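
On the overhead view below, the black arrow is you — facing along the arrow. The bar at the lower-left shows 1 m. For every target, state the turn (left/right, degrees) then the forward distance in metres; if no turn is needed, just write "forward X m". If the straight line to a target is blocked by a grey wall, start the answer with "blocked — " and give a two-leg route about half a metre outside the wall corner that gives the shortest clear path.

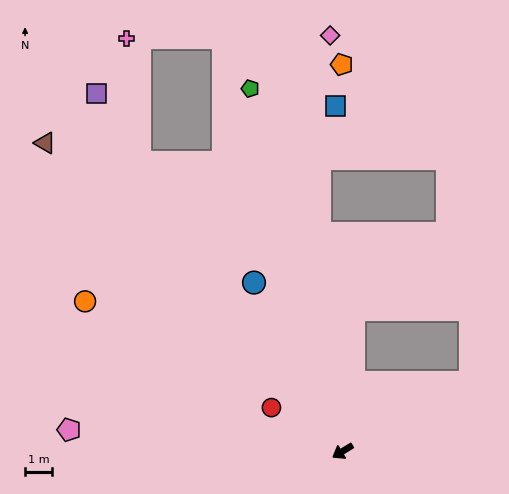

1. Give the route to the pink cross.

blocked — turn right 86°, forward 13.2 m, then turn right 29°, forward 4.6 m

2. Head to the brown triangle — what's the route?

turn right 77°, forward 16.0 m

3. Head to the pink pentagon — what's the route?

turn right 36°, forward 10.3 m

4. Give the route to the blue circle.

turn right 94°, forward 7.1 m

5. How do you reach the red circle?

turn right 63°, forward 3.1 m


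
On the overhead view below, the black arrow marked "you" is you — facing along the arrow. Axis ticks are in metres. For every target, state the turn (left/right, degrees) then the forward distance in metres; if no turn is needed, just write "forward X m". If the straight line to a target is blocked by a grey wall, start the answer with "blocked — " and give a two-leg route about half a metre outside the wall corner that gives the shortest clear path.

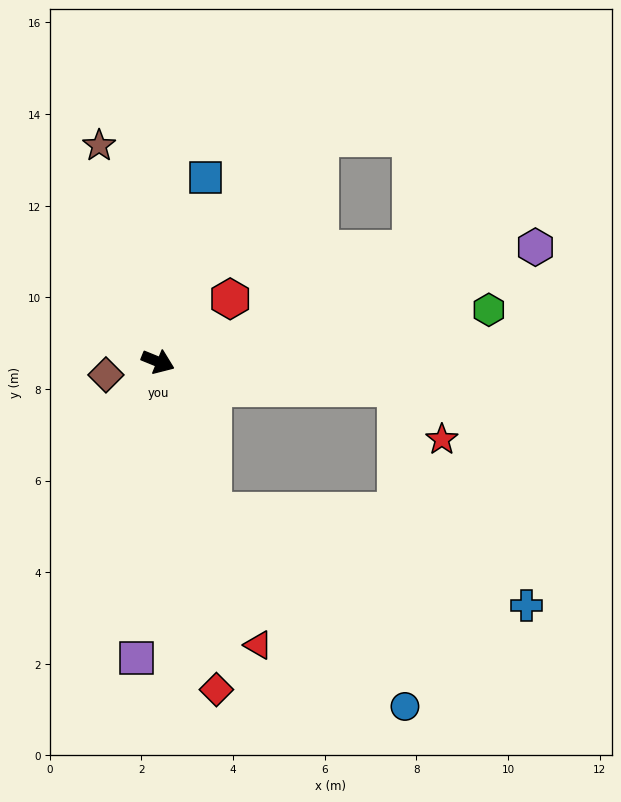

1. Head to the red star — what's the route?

blocked — turn left 16°, forward 5.2 m, then turn right 43°, forward 1.5 m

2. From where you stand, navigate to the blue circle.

blocked — turn right 48°, forward 3.5 m, then turn left 25°, forward 6.0 m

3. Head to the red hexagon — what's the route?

turn left 63°, forward 2.1 m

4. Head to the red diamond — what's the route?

turn right 58°, forward 7.3 m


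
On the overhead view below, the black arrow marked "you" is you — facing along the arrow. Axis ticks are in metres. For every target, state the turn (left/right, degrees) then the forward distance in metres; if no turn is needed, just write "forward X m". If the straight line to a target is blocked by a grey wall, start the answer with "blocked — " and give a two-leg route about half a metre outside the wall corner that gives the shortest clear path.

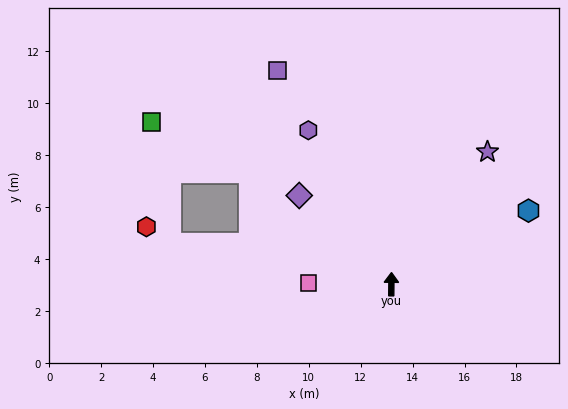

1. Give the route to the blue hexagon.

turn right 61°, forward 6.0 m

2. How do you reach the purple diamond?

turn left 47°, forward 4.9 m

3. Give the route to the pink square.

turn left 90°, forward 3.2 m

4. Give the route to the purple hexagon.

turn left 29°, forward 6.7 m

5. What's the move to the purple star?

turn right 35°, forward 6.3 m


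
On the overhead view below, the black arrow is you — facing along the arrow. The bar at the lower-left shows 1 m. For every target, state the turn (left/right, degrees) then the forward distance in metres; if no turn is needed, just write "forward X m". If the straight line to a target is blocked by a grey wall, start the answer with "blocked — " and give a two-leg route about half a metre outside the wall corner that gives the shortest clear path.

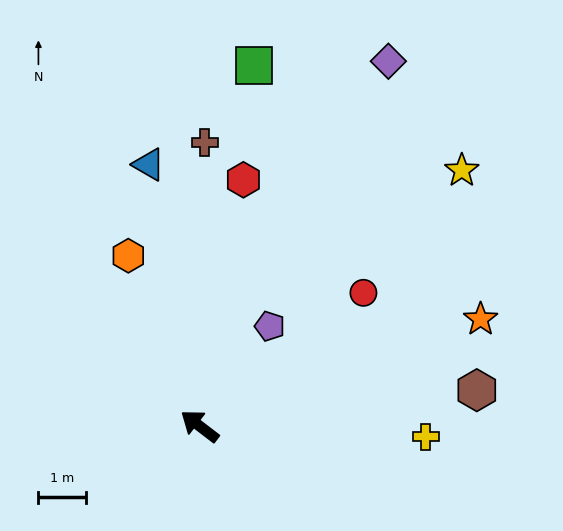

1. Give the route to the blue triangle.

turn right 42°, forward 5.6 m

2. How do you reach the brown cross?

turn right 54°, forward 6.0 m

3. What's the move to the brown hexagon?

turn right 135°, forward 5.9 m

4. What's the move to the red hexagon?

turn right 63°, forward 5.3 m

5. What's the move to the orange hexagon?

turn right 30°, forward 3.9 m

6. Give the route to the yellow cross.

turn right 145°, forward 4.8 m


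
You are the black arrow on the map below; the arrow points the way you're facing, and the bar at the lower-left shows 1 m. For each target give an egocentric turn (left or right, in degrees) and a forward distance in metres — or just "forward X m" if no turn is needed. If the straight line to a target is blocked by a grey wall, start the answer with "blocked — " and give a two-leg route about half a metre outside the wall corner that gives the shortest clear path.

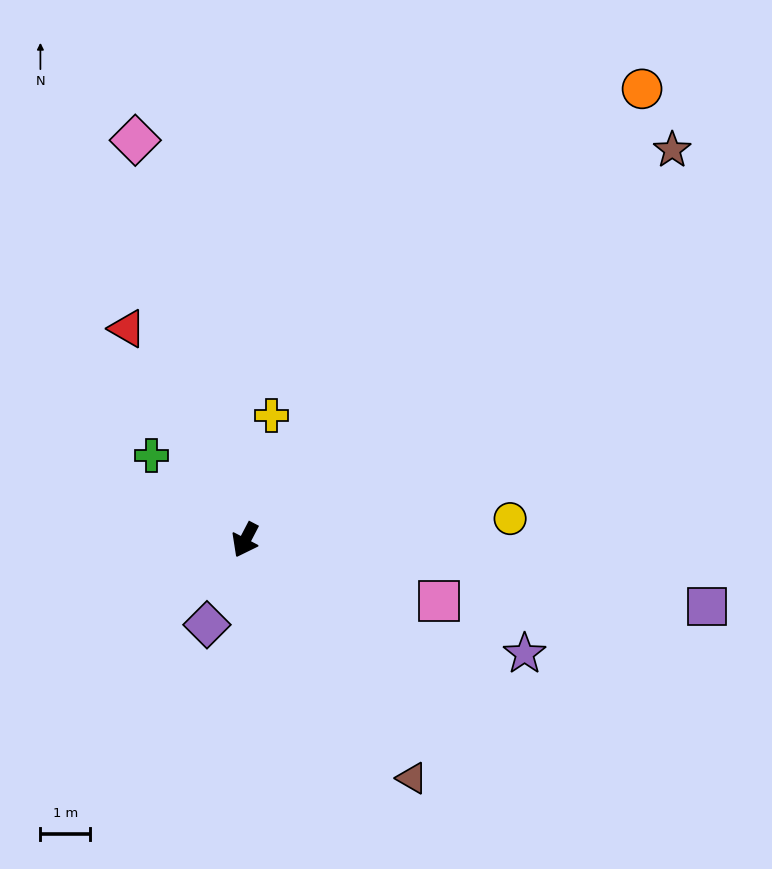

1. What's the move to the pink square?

turn left 100°, forward 4.1 m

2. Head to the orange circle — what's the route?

turn left 166°, forward 12.0 m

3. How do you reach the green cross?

turn right 105°, forward 2.5 m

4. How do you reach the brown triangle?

turn left 63°, forward 5.8 m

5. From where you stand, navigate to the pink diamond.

turn right 137°, forward 8.3 m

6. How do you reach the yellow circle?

turn left 122°, forward 5.3 m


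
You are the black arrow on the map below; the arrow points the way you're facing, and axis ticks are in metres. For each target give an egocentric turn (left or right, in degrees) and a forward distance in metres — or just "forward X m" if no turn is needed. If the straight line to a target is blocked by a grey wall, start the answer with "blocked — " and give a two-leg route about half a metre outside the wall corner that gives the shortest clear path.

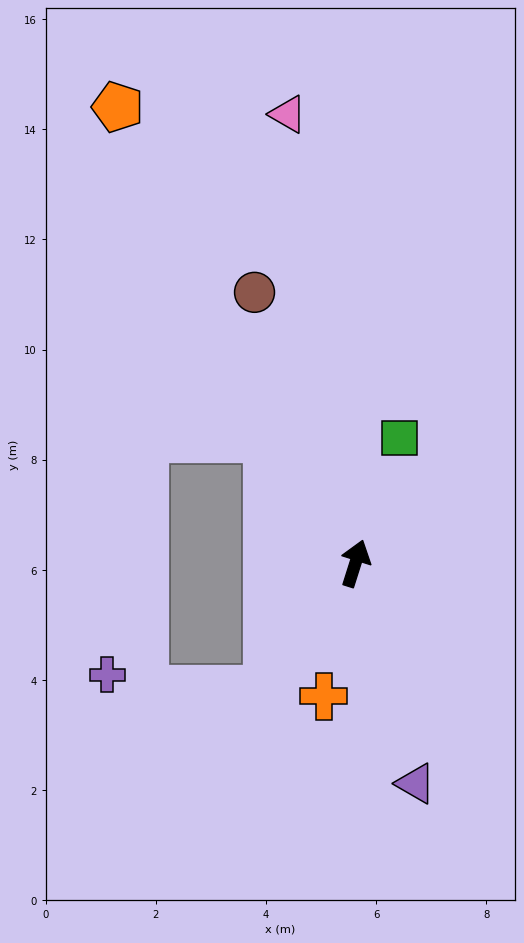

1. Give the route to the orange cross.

turn right 176°, forward 2.5 m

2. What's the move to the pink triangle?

turn left 26°, forward 8.2 m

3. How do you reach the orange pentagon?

turn left 45°, forward 9.3 m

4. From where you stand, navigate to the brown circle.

turn left 38°, forward 5.3 m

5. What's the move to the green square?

forward 2.4 m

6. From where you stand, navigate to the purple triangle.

turn right 147°, forward 4.1 m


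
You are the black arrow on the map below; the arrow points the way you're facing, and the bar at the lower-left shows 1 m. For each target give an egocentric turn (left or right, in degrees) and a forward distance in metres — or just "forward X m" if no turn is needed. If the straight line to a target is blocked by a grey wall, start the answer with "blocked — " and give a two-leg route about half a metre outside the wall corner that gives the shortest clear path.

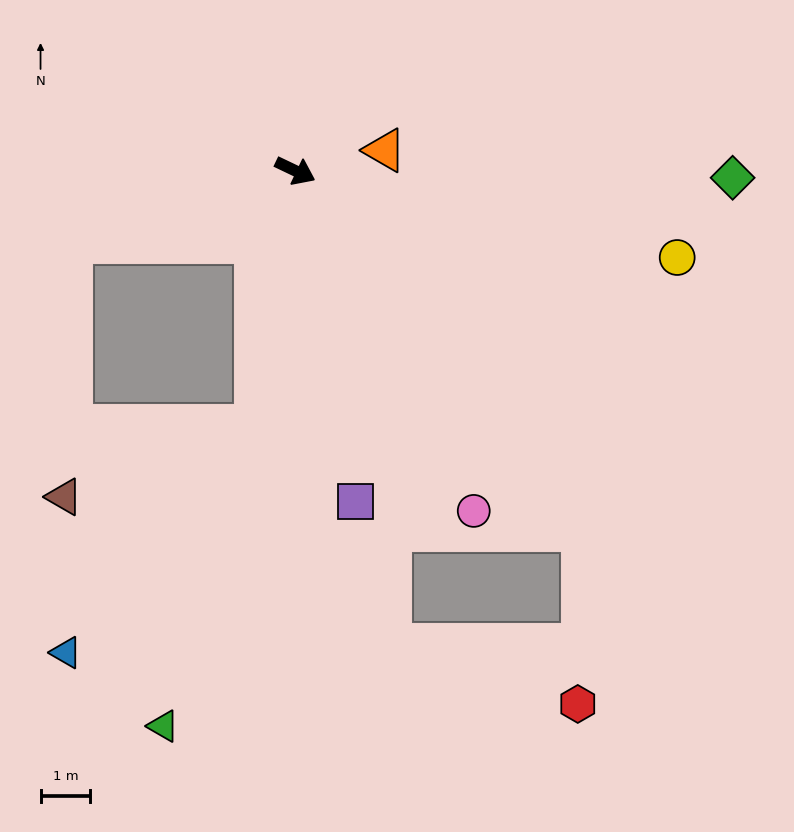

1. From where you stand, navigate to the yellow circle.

turn left 13°, forward 7.8 m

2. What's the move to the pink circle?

turn right 37°, forward 7.7 m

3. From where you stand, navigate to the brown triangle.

blocked — turn right 73°, forward 5.2 m, then turn right 61°, forward 4.1 m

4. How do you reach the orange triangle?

turn left 38°, forward 1.8 m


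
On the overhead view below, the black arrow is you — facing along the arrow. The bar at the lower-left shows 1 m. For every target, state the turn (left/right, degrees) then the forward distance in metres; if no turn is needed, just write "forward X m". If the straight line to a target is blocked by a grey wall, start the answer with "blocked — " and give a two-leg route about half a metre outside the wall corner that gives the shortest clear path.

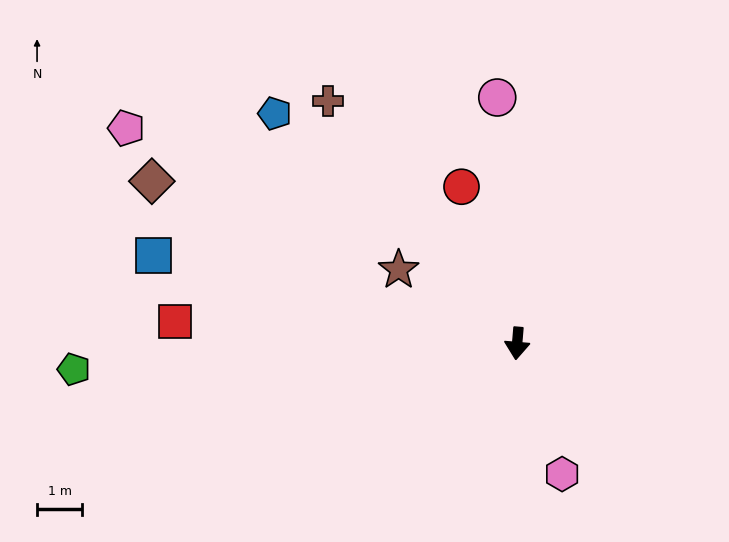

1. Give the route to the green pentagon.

turn right 82°, forward 9.8 m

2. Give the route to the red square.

turn right 89°, forward 7.6 m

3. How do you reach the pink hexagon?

turn left 24°, forward 3.1 m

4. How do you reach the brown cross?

turn right 137°, forward 6.8 m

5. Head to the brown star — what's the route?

turn right 117°, forward 3.1 m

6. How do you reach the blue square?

turn right 99°, forward 8.3 m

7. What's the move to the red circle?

turn right 156°, forward 3.7 m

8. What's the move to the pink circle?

turn right 171°, forward 5.5 m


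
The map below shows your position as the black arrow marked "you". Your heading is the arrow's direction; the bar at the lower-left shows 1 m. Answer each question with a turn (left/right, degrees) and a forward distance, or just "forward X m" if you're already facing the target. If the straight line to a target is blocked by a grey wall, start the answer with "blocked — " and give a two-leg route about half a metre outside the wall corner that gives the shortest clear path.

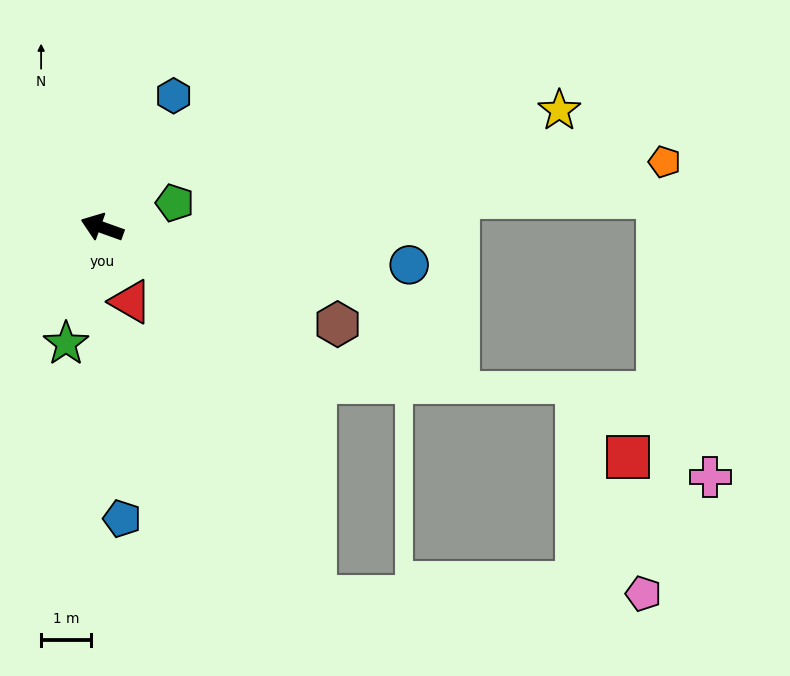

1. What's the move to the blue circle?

turn right 167°, forward 6.1 m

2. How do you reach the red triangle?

turn left 131°, forward 1.6 m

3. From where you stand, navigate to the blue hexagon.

turn right 99°, forward 3.0 m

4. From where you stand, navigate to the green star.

turn left 92°, forward 2.4 m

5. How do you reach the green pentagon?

turn right 142°, forward 1.5 m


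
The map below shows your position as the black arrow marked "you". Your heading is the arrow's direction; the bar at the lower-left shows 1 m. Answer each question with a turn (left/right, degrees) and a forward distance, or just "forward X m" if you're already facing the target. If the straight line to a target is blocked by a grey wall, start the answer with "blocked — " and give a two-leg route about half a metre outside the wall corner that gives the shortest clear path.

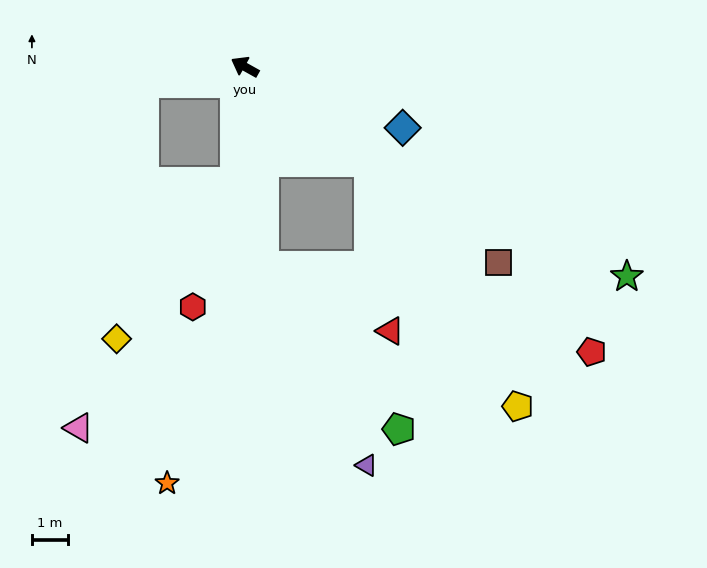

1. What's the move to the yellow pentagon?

blocked — turn left 172°, forward 4.4 m, then turn right 22°, forward 8.0 m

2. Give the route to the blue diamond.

turn right 172°, forward 4.7 m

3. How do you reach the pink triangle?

blocked — turn left 39°, forward 2.9 m, then turn left 69°, forward 9.8 m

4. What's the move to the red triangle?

blocked — turn left 172°, forward 4.4 m, then turn right 46°, forward 4.8 m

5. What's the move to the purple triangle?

blocked — turn left 125°, forward 5.6 m, then turn left 21°, forward 6.3 m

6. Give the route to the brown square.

turn left 172°, forward 9.0 m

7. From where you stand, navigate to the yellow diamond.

blocked — turn left 114°, forward 3.2 m, then turn right 32°, forward 5.5 m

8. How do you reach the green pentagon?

blocked — turn left 125°, forward 5.6 m, then turn left 34°, forward 5.9 m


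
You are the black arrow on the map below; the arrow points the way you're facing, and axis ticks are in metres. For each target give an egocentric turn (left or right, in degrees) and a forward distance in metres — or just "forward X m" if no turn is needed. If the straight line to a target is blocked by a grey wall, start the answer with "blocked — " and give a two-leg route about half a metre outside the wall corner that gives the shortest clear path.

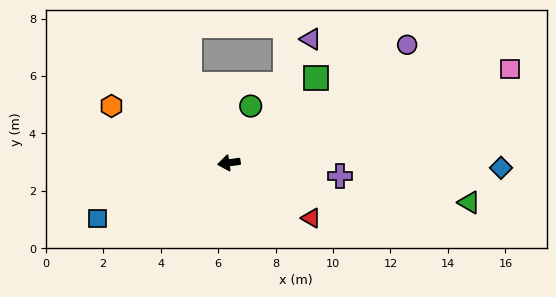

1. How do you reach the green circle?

turn right 119°, forward 2.1 m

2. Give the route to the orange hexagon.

turn right 34°, forward 4.5 m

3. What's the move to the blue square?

turn left 15°, forward 5.0 m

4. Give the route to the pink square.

turn right 170°, forward 10.3 m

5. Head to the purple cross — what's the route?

turn left 165°, forward 3.9 m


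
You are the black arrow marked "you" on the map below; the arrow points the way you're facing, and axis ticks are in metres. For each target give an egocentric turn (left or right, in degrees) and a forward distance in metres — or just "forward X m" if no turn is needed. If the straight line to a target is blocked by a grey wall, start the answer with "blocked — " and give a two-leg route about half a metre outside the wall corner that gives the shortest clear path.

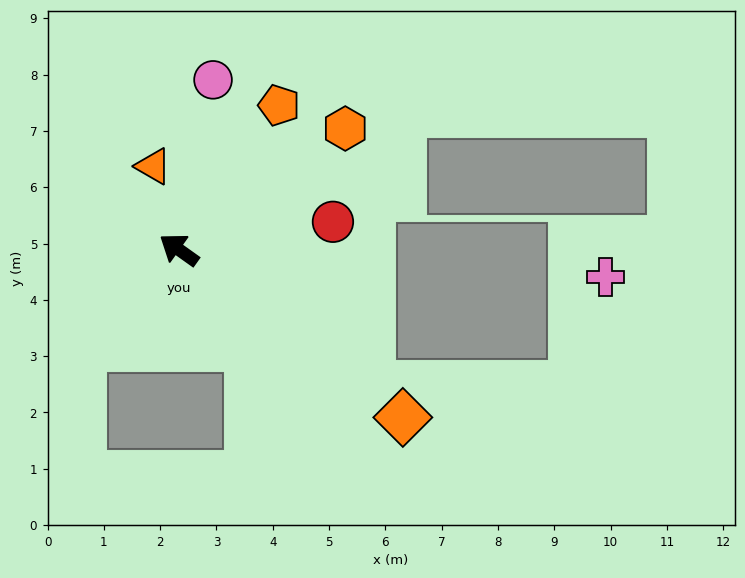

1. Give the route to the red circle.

turn right 134°, forward 2.8 m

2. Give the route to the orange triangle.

turn right 37°, forward 1.5 m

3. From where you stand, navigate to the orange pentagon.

turn right 89°, forward 3.1 m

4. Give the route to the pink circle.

turn right 66°, forward 3.1 m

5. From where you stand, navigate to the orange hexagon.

turn right 108°, forward 3.7 m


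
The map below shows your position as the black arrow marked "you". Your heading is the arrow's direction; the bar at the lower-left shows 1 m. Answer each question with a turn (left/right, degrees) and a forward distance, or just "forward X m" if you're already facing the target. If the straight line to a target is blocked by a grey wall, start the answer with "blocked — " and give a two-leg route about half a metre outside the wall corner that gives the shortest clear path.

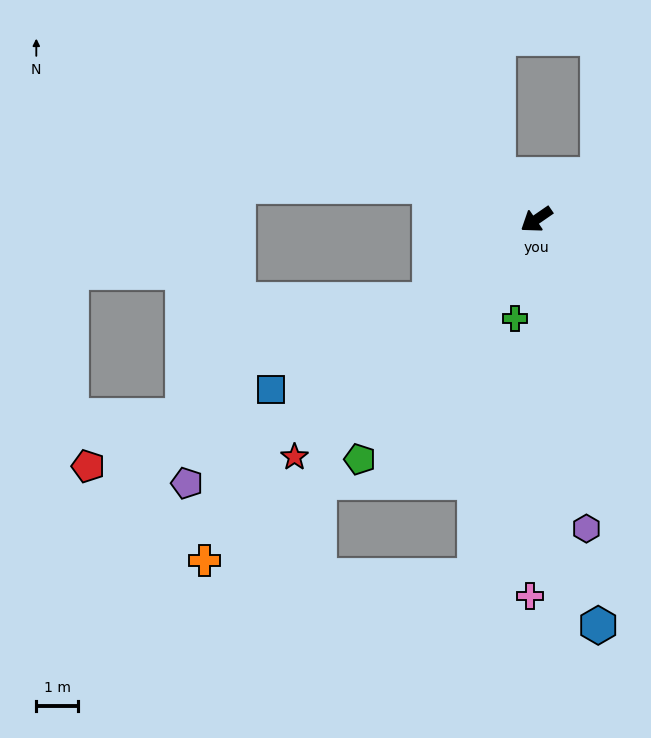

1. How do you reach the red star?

turn left 10°, forward 8.1 m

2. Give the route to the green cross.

turn left 43°, forward 2.4 m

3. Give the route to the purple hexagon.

turn left 65°, forward 7.5 m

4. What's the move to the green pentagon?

turn left 19°, forward 7.1 m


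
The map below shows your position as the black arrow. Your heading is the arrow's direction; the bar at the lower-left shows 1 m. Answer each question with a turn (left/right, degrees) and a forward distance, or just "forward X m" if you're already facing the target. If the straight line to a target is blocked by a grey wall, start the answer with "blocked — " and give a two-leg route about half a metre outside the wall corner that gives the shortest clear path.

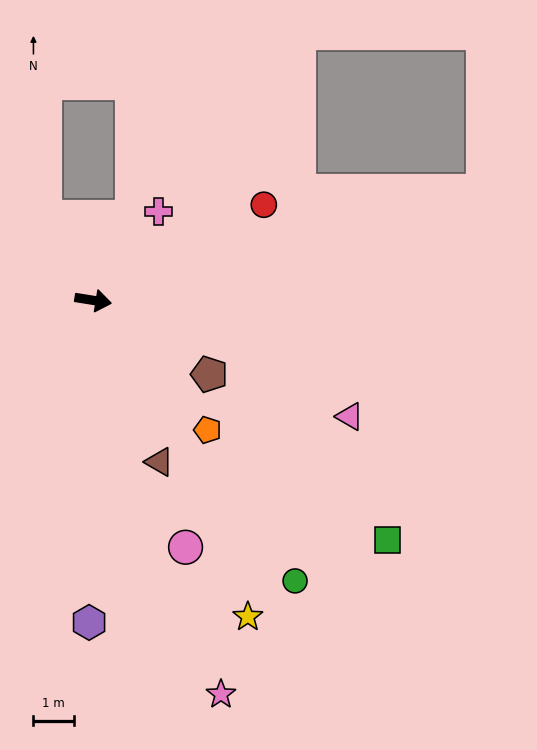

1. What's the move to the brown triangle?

turn right 59°, forward 4.4 m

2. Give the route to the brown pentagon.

turn right 23°, forward 3.4 m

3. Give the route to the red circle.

turn left 38°, forward 4.9 m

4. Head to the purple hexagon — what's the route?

turn right 82°, forward 8.0 m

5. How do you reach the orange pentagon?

turn right 39°, forward 4.3 m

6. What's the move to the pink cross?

turn left 63°, forward 2.7 m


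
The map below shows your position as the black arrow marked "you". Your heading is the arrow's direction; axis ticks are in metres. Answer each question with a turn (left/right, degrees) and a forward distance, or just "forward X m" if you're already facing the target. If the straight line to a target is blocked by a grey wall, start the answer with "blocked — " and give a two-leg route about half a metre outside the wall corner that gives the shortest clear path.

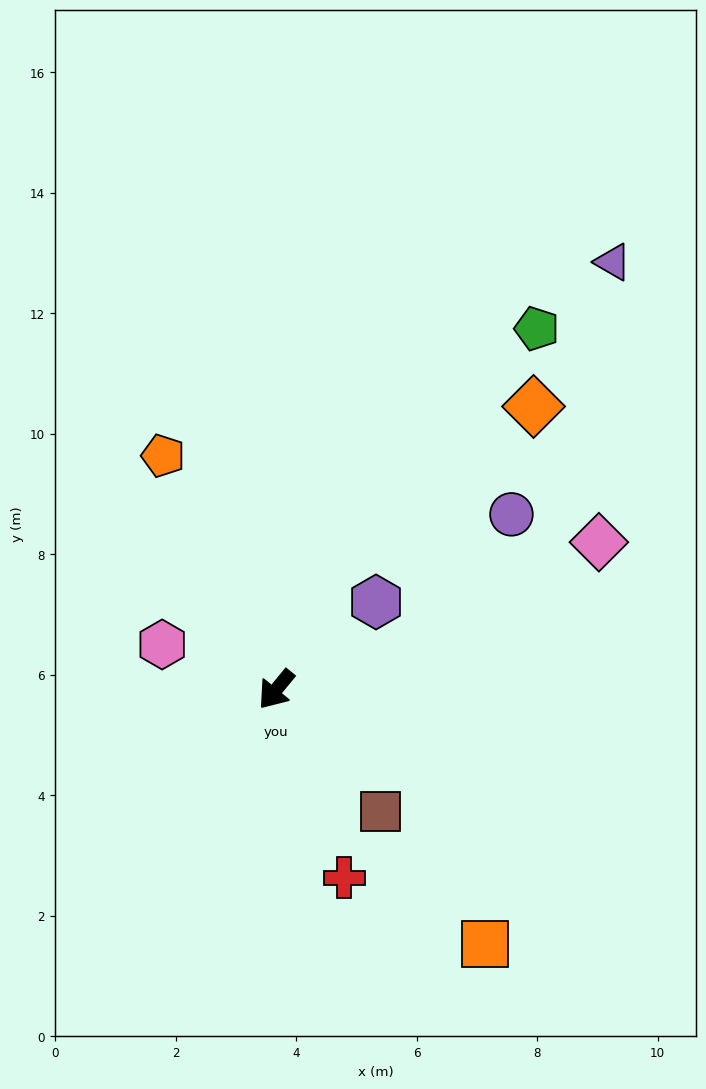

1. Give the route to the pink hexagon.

turn right 72°, forward 2.0 m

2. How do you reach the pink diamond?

turn left 154°, forward 5.9 m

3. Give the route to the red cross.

turn left 59°, forward 3.3 m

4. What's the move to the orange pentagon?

turn right 115°, forward 4.3 m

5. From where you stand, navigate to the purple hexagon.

turn left 171°, forward 2.2 m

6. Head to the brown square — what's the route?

turn left 80°, forward 2.7 m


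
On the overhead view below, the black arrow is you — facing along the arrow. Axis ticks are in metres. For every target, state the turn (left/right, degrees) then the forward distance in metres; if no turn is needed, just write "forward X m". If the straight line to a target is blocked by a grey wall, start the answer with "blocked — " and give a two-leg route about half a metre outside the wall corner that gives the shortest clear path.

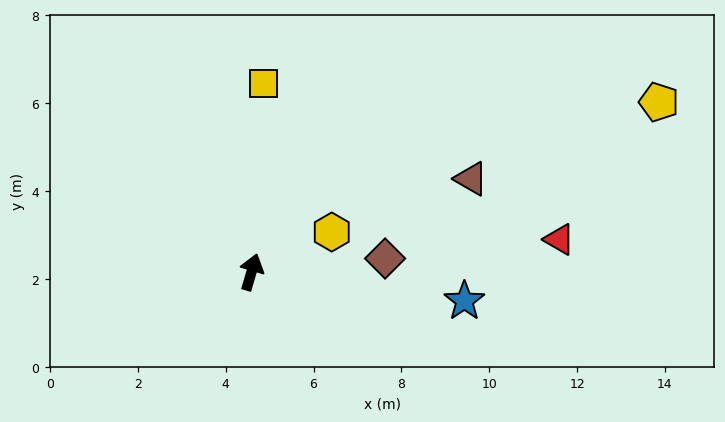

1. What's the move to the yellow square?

turn left 13°, forward 4.3 m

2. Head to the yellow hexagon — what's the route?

turn right 47°, forward 2.0 m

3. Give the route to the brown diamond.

turn right 68°, forward 3.1 m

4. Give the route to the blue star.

turn right 81°, forward 4.9 m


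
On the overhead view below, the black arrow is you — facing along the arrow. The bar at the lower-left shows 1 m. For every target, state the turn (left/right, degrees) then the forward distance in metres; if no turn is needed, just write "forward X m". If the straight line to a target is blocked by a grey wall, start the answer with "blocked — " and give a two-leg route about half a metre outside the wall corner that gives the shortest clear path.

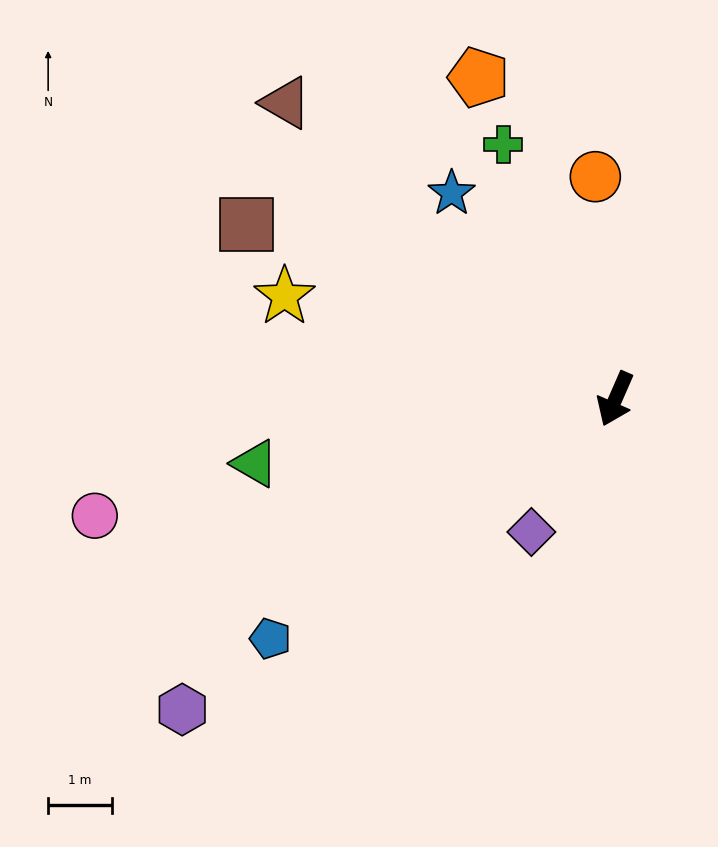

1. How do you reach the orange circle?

turn right 151°, forward 3.5 m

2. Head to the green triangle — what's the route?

turn right 56°, forward 5.7 m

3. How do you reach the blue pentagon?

turn right 32°, forward 6.6 m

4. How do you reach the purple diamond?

turn right 9°, forward 2.5 m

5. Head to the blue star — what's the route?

turn right 118°, forward 4.1 m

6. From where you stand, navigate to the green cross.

turn right 133°, forward 4.3 m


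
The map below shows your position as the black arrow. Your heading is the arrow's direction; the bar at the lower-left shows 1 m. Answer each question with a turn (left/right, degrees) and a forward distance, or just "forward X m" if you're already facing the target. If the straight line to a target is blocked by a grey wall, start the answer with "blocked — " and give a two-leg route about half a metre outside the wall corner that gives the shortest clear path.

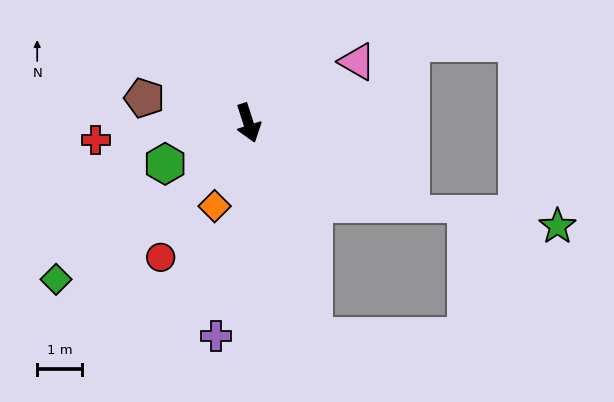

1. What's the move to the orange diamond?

turn right 40°, forward 2.0 m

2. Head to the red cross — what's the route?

turn right 102°, forward 3.5 m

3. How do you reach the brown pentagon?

turn right 121°, forward 2.4 m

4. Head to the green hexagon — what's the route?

turn right 82°, forward 2.1 m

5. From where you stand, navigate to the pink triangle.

turn left 101°, forward 2.8 m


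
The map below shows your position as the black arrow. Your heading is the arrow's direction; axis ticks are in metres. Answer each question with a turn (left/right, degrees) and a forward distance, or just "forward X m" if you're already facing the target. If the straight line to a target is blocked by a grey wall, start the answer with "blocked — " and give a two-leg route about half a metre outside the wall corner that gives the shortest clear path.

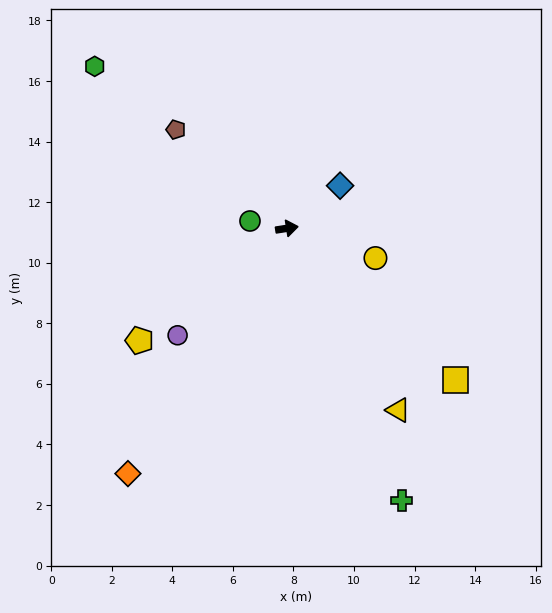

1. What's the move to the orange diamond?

turn right 132°, forward 9.7 m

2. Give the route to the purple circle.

turn right 144°, forward 5.0 m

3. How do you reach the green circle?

turn left 160°, forward 1.2 m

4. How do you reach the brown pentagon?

turn left 129°, forward 4.9 m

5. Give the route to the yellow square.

turn right 51°, forward 7.5 m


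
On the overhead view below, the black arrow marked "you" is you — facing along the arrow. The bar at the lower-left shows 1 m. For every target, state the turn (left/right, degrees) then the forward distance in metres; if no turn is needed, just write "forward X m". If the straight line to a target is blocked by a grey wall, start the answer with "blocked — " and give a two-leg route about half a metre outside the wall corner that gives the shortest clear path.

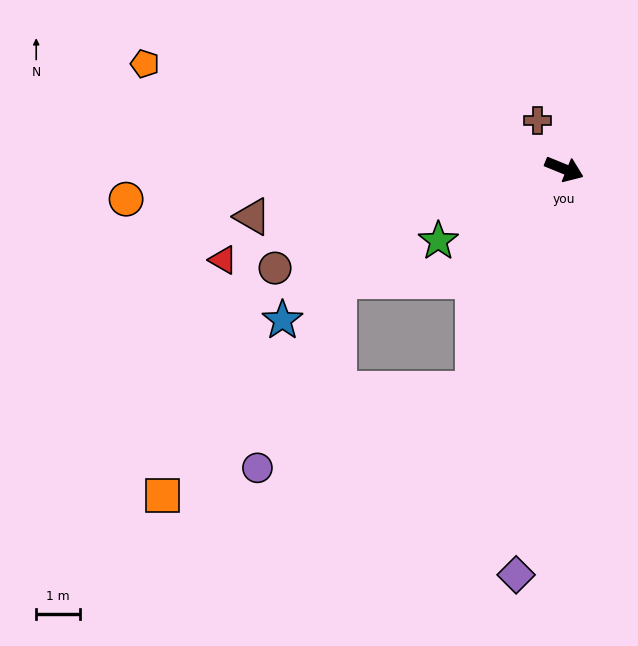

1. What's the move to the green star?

turn right 128°, forward 3.3 m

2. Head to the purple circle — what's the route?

blocked — turn right 90°, forward 5.4 m, then turn right 48°, forward 5.2 m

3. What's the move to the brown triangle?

turn right 149°, forward 7.2 m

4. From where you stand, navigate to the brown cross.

turn left 141°, forward 1.2 m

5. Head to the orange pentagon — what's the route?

turn right 172°, forward 9.8 m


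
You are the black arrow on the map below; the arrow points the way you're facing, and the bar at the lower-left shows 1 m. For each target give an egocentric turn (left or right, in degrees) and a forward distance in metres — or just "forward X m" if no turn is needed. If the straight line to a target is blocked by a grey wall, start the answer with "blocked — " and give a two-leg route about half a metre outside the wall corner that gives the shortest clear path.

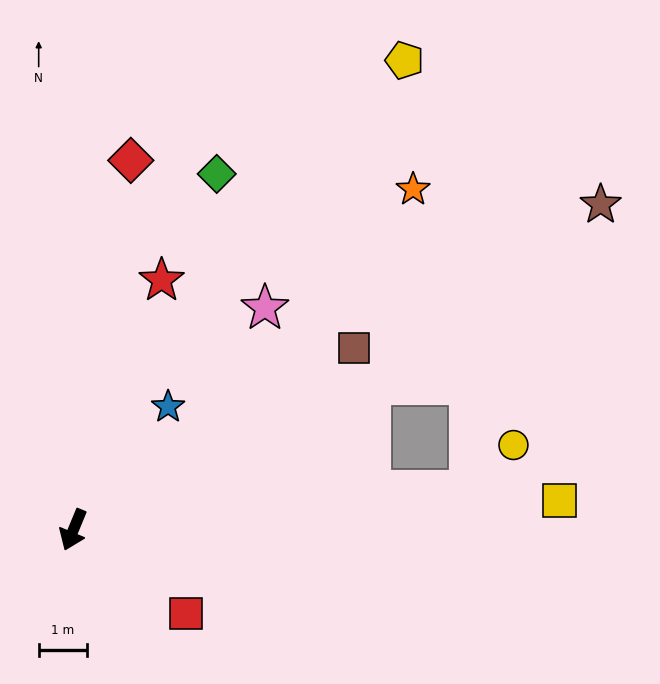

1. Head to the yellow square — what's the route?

turn left 116°, forward 10.1 m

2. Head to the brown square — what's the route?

turn left 145°, forward 6.9 m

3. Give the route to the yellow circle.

blocked — turn left 118°, forward 8.2 m, then turn left 41°, forward 1.3 m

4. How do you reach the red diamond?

turn right 166°, forward 7.7 m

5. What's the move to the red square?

turn left 76°, forward 2.9 m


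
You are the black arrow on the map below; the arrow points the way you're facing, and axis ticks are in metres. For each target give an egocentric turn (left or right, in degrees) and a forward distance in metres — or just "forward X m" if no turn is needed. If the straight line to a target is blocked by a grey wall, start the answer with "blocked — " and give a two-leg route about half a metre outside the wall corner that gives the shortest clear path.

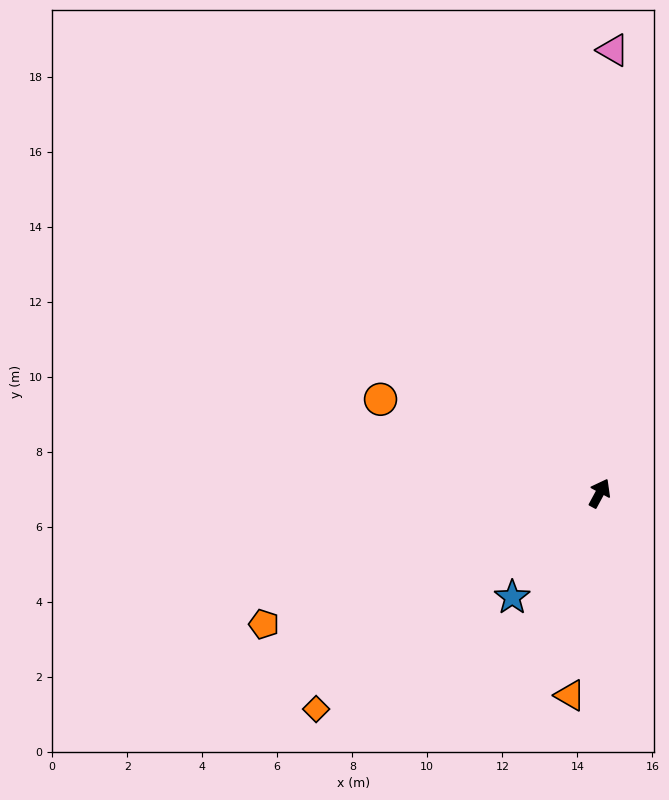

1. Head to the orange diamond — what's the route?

turn left 156°, forward 9.5 m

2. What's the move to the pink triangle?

turn left 27°, forward 11.8 m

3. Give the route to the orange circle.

turn left 95°, forward 6.4 m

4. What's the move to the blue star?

turn left 168°, forward 3.6 m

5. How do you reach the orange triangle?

turn right 160°, forward 5.4 m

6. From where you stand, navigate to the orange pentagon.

turn left 140°, forward 9.6 m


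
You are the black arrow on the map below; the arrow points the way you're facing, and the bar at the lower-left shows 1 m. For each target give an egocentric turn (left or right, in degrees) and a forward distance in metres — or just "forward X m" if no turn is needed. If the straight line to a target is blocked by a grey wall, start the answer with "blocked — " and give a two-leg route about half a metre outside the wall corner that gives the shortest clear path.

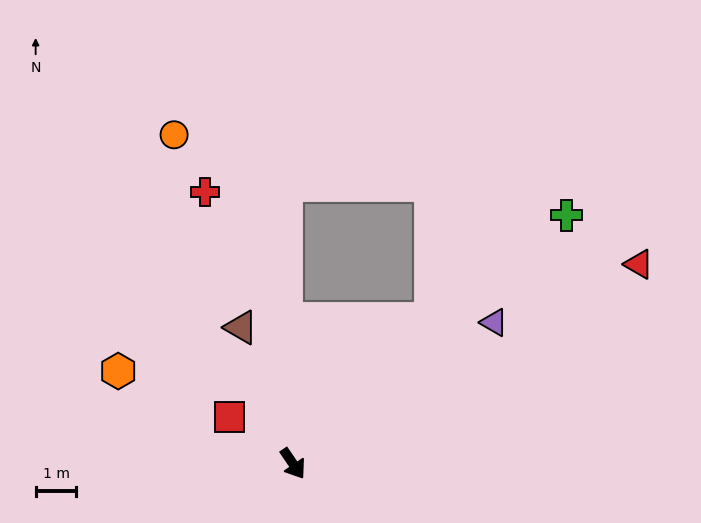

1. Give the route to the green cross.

turn left 98°, forward 9.1 m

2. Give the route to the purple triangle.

turn left 91°, forward 6.0 m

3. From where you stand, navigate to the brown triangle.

turn left 167°, forward 3.6 m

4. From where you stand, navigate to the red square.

turn right 160°, forward 1.9 m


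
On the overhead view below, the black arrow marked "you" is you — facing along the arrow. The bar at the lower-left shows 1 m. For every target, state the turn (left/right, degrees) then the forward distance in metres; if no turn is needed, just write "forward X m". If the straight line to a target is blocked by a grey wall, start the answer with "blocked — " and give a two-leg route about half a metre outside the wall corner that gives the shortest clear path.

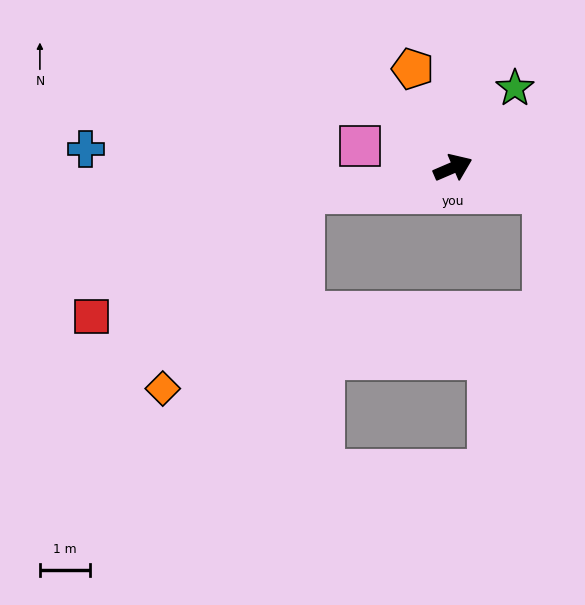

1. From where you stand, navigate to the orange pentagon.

turn left 89°, forward 2.1 m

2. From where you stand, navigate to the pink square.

turn left 144°, forward 1.9 m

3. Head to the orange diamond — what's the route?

blocked — turn left 166°, forward 3.0 m, then turn left 45°, forward 4.8 m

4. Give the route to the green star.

turn left 29°, forward 2.0 m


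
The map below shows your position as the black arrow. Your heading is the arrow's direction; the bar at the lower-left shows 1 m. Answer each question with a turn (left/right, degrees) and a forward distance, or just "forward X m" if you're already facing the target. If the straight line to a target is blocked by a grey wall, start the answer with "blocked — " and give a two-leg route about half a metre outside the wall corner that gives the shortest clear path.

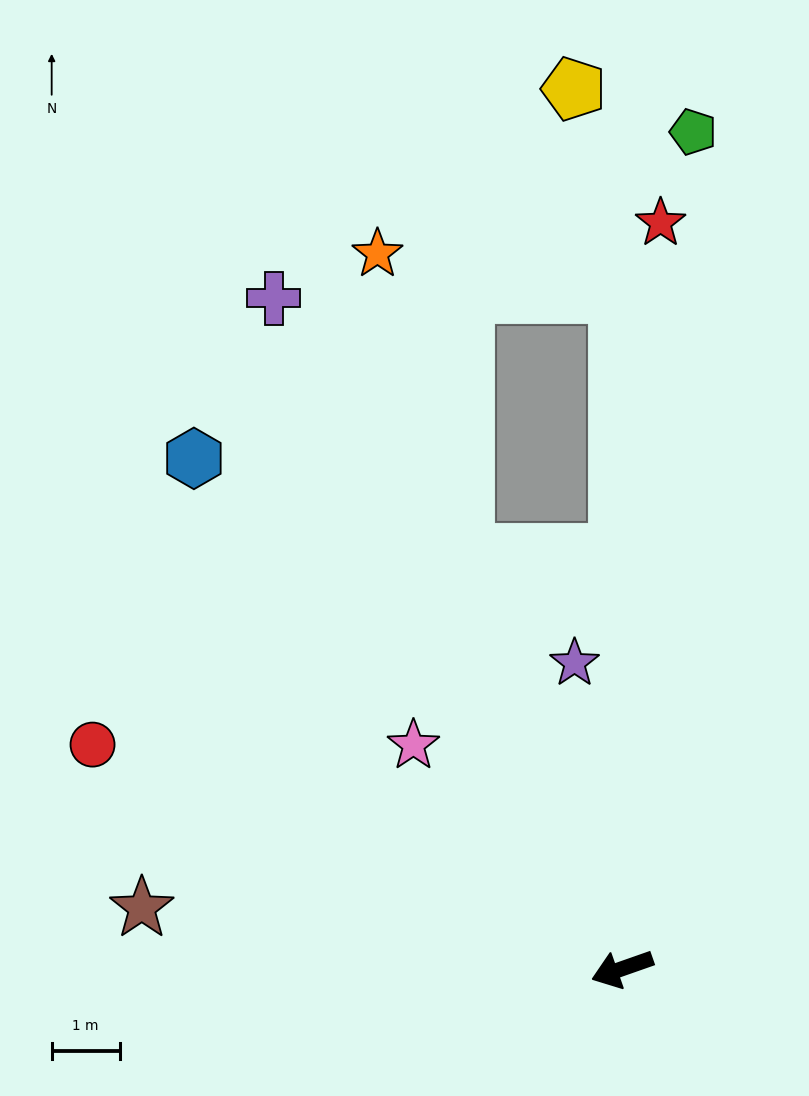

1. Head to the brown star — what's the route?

turn right 27°, forward 7.1 m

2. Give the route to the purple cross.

turn right 82°, forward 11.1 m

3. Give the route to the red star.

turn right 112°, forward 11.0 m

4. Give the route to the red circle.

turn right 42°, forward 8.5 m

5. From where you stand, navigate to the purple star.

turn right 100°, forward 4.6 m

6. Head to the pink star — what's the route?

turn right 66°, forward 4.5 m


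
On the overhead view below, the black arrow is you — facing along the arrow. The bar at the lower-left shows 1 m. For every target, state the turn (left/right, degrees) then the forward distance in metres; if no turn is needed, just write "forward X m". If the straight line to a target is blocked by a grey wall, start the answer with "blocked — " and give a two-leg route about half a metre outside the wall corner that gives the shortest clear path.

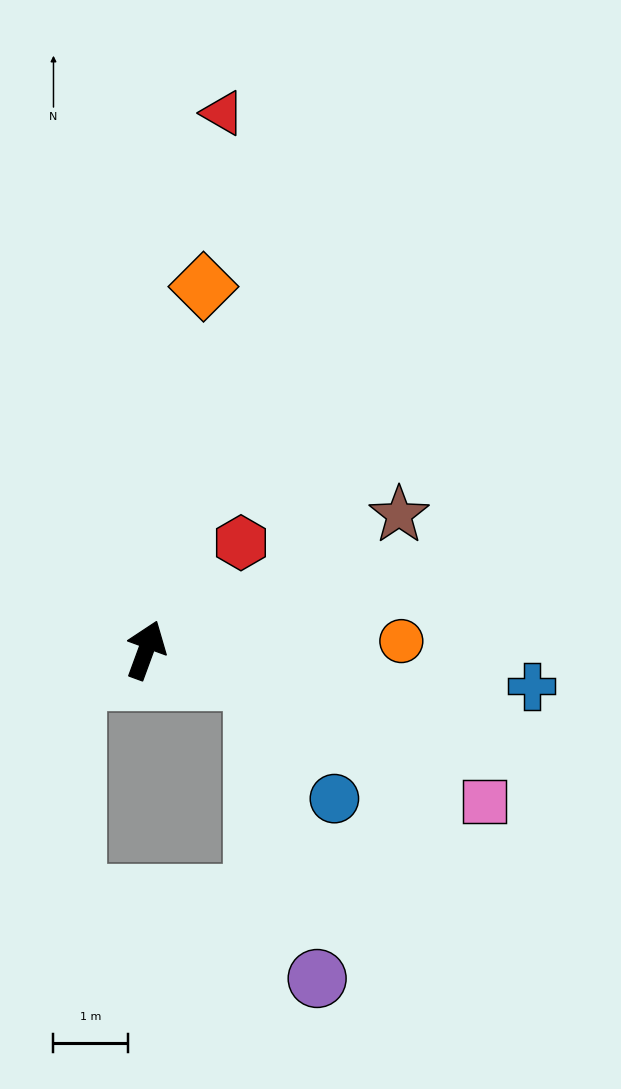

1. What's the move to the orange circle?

turn right 68°, forward 3.4 m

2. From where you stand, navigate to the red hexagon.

turn right 21°, forward 1.9 m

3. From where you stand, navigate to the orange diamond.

turn left 11°, forward 5.0 m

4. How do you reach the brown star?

turn right 42°, forward 3.9 m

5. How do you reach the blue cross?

turn right 75°, forward 5.2 m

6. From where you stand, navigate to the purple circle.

blocked — turn right 85°, forward 1.5 m, then turn right 63°, forward 4.1 m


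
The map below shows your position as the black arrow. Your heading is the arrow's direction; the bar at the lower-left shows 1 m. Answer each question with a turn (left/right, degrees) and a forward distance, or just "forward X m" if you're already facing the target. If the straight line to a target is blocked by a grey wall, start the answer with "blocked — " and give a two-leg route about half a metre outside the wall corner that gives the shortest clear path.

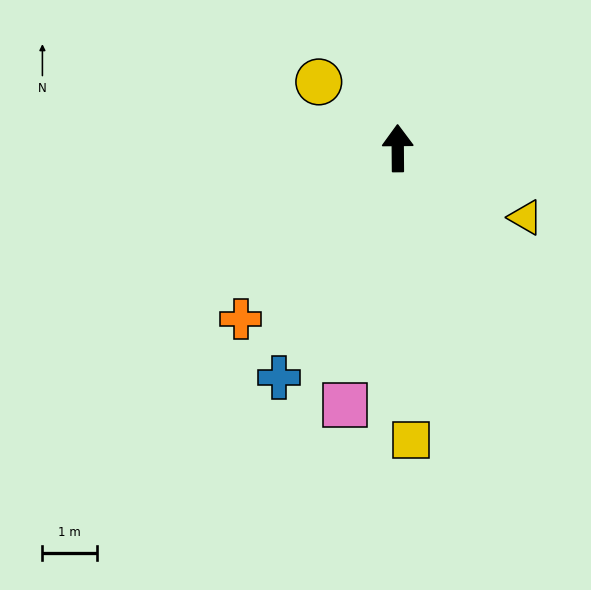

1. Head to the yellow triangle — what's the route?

turn right 119°, forward 2.6 m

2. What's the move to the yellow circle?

turn left 50°, forward 1.9 m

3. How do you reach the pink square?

turn left 168°, forward 4.8 m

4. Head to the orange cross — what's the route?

turn left 137°, forward 4.2 m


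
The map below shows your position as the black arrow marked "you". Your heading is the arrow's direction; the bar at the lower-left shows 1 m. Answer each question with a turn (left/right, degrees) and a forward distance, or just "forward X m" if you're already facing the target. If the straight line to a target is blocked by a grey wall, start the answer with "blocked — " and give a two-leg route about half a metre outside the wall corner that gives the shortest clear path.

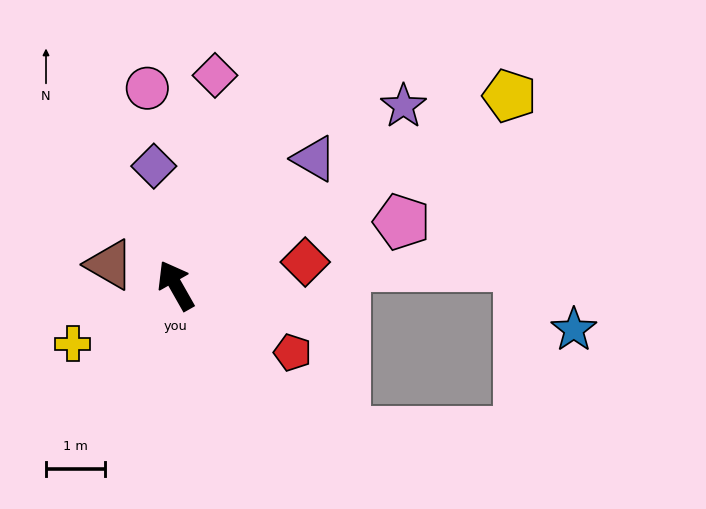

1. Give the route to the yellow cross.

turn left 90°, forward 2.0 m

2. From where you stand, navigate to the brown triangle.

turn left 43°, forward 1.2 m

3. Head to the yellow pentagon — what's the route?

turn right 90°, forward 6.5 m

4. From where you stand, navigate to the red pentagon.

turn right 149°, forward 2.3 m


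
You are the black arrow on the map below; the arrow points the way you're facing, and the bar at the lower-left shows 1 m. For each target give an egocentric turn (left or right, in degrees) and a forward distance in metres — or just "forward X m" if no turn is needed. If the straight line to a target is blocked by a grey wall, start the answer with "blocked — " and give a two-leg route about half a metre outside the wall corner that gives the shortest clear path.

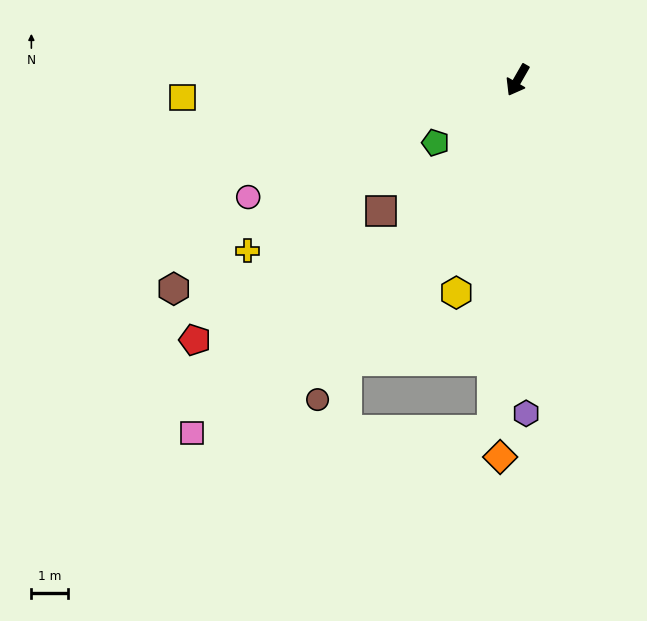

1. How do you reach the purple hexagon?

turn left 31°, forward 9.2 m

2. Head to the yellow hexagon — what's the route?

turn left 14°, forward 6.1 m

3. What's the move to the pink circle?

turn right 37°, forward 8.1 m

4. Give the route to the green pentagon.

turn right 23°, forward 2.9 m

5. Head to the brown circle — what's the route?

turn right 2°, forward 10.4 m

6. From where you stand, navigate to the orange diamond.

turn left 27°, forward 10.4 m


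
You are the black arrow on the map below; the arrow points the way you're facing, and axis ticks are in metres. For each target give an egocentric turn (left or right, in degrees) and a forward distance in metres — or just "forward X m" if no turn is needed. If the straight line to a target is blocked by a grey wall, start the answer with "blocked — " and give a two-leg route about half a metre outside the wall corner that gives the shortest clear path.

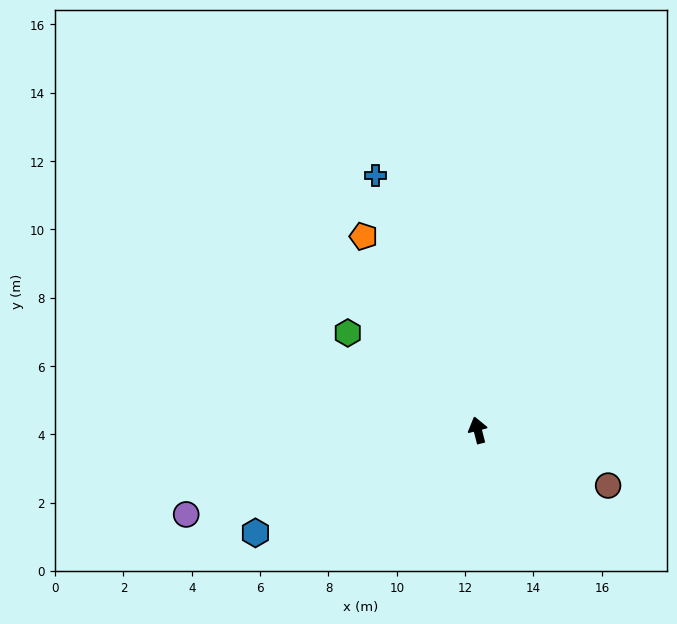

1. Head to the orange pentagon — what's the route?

turn left 16°, forward 6.6 m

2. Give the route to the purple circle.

turn left 92°, forward 8.9 m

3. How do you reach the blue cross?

turn left 8°, forward 8.0 m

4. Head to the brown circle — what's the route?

turn right 127°, forward 4.1 m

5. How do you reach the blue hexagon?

turn left 100°, forward 7.2 m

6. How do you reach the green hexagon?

turn left 39°, forward 4.7 m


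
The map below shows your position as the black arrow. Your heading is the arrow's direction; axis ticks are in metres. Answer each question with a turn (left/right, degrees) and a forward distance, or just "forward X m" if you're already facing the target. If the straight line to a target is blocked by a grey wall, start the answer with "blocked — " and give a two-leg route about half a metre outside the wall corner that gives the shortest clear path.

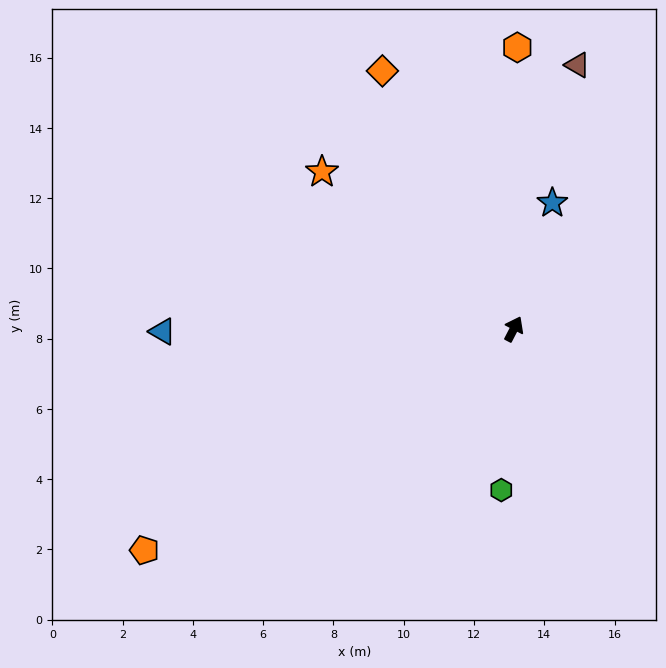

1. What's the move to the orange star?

turn left 78°, forward 7.1 m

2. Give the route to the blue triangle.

turn left 118°, forward 10.0 m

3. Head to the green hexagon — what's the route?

turn right 157°, forward 4.6 m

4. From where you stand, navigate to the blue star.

turn left 10°, forward 3.8 m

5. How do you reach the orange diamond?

turn left 54°, forward 8.2 m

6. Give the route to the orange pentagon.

turn left 148°, forward 12.3 m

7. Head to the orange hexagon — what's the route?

turn left 27°, forward 8.0 m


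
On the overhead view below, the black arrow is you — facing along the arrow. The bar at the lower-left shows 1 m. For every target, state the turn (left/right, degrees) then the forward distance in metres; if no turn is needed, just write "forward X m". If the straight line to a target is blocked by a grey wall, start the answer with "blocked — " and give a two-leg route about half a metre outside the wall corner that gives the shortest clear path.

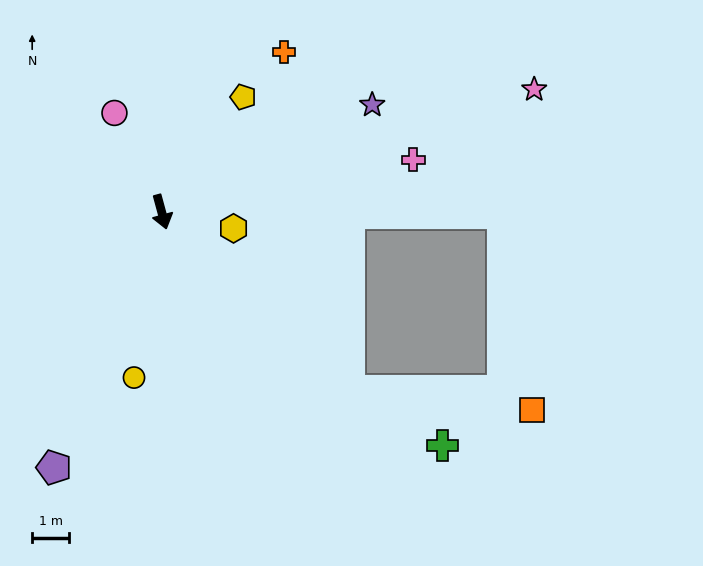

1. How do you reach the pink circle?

turn right 170°, forward 3.0 m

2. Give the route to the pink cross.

turn left 87°, forward 7.0 m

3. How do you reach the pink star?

turn left 93°, forward 10.6 m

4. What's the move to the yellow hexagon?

turn left 62°, forward 2.0 m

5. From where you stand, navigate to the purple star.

turn left 102°, forward 6.4 m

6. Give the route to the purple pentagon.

turn right 38°, forward 7.5 m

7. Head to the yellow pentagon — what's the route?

turn left 129°, forward 3.8 m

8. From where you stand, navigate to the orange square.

blocked — turn left 31°, forward 7.0 m, then turn left 38°, forward 5.0 m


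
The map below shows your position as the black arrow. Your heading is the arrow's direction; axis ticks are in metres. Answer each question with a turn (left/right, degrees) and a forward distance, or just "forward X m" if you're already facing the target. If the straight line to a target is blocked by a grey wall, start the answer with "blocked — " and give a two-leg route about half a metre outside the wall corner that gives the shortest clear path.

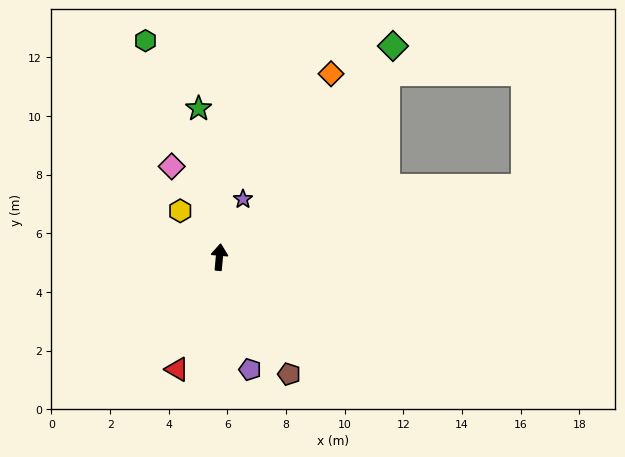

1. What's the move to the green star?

turn left 13°, forward 5.1 m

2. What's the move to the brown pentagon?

turn right 144°, forward 4.6 m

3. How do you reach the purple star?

turn right 17°, forward 2.1 m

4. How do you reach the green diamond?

turn right 34°, forward 9.3 m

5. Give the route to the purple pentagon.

turn right 160°, forward 4.0 m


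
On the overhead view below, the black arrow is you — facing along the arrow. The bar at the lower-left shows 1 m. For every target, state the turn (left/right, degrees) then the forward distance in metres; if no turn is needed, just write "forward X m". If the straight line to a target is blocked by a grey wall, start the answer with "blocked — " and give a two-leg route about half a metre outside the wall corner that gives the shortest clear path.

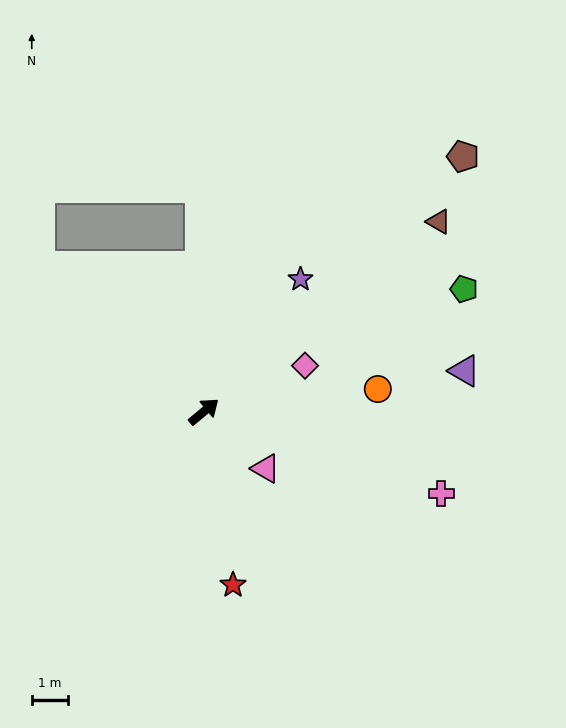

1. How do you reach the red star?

turn right 120°, forward 4.8 m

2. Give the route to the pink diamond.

turn right 15°, forward 3.0 m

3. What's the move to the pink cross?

turn right 59°, forward 6.8 m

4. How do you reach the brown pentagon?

turn left 5°, forward 9.9 m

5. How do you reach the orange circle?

turn right 32°, forward 4.8 m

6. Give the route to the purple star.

turn left 14°, forward 4.5 m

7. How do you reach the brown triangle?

forward 8.2 m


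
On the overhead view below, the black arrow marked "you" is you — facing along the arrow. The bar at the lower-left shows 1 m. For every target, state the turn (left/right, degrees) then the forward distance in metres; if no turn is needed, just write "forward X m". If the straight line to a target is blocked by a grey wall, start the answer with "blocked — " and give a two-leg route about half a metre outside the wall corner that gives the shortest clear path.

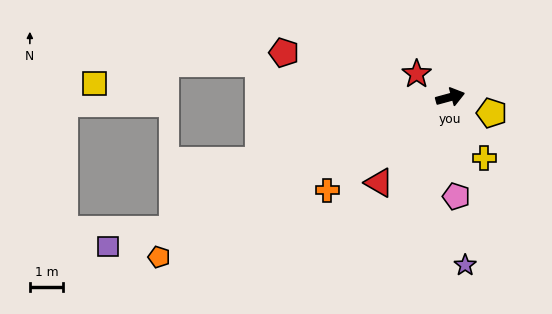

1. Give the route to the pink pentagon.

turn right 102°, forward 3.0 m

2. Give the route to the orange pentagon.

turn right 166°, forward 9.9 m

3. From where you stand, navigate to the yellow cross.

turn right 76°, forward 2.1 m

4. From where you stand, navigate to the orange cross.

turn right 158°, forward 4.6 m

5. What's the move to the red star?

turn left 130°, forward 1.2 m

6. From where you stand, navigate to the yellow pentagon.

turn right 36°, forward 1.3 m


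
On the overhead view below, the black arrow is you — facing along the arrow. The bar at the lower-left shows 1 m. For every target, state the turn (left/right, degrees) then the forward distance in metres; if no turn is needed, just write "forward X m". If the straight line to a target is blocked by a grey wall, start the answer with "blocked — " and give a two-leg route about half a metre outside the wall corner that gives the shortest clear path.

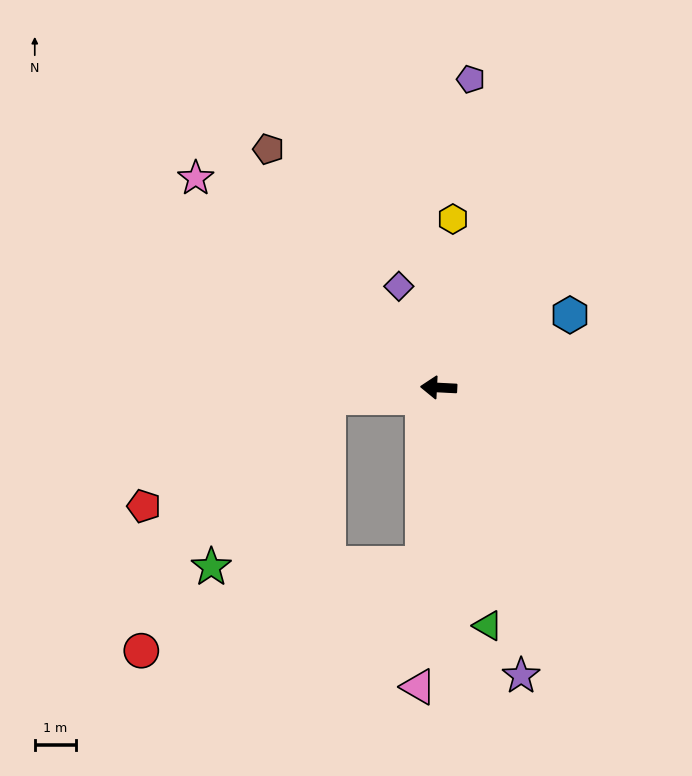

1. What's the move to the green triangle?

turn left 105°, forward 5.9 m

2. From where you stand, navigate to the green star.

blocked — turn left 8°, forward 2.7 m, then turn left 50°, forward 5.0 m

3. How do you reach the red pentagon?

blocked — turn left 8°, forward 2.7 m, then turn left 25°, forward 5.2 m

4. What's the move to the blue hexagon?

turn right 148°, forward 3.7 m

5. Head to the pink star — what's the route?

turn right 38°, forward 7.8 m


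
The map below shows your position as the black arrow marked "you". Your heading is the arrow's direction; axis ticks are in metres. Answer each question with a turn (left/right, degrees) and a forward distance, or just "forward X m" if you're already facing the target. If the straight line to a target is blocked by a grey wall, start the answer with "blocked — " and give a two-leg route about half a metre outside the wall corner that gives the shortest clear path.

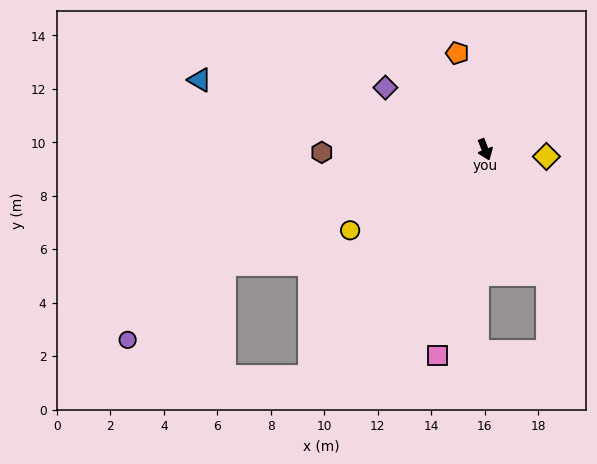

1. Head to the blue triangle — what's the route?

turn right 125°, forward 11.0 m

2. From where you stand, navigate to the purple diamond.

turn right 143°, forward 4.4 m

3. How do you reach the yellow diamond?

turn left 62°, forward 2.3 m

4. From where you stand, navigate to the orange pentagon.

turn left 175°, forward 3.8 m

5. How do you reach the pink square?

turn right 34°, forward 7.9 m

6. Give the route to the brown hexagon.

turn right 110°, forward 6.1 m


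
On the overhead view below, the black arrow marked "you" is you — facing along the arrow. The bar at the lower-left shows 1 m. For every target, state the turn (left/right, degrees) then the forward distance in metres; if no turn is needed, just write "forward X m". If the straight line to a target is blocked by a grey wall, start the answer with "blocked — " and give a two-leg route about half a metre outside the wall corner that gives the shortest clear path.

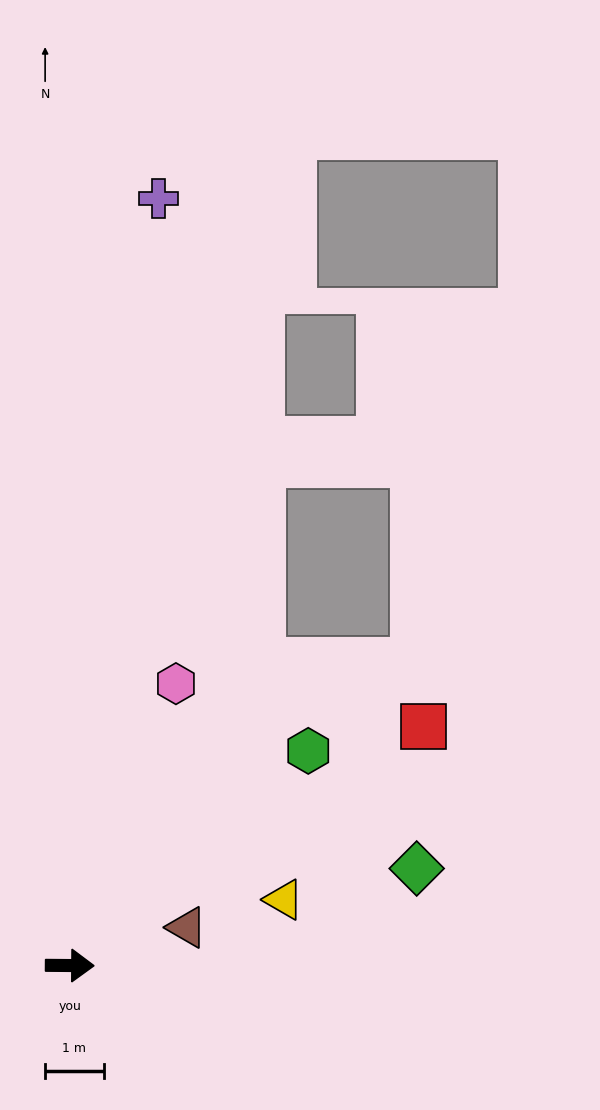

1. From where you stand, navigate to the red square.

turn left 35°, forward 7.3 m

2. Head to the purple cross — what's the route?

turn left 84°, forward 13.2 m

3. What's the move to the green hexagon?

turn left 42°, forward 5.5 m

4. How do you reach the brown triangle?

turn left 18°, forward 2.1 m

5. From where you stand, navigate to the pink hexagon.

turn left 70°, forward 5.2 m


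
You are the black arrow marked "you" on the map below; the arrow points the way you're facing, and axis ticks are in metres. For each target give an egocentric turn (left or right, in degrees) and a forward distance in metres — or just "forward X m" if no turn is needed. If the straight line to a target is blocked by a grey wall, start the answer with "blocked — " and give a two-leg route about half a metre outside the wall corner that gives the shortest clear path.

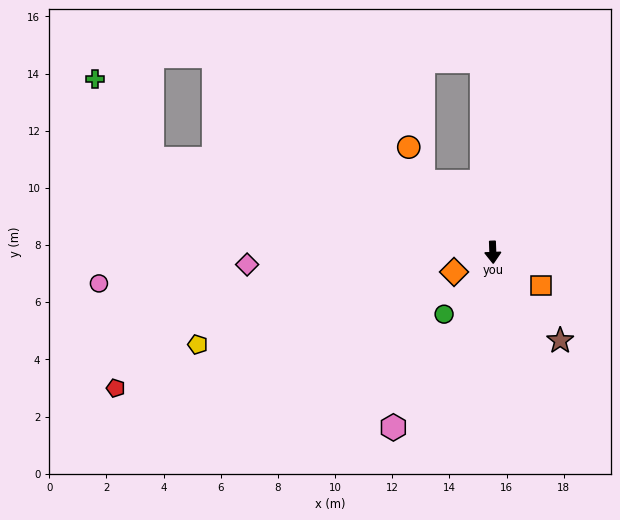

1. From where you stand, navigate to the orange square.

turn left 53°, forward 2.1 m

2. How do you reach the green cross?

blocked — turn right 107°, forward 12.4 m, then turn right 40°, forward 3.4 m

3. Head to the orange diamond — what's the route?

turn right 65°, forward 1.5 m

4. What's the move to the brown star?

turn left 35°, forward 3.9 m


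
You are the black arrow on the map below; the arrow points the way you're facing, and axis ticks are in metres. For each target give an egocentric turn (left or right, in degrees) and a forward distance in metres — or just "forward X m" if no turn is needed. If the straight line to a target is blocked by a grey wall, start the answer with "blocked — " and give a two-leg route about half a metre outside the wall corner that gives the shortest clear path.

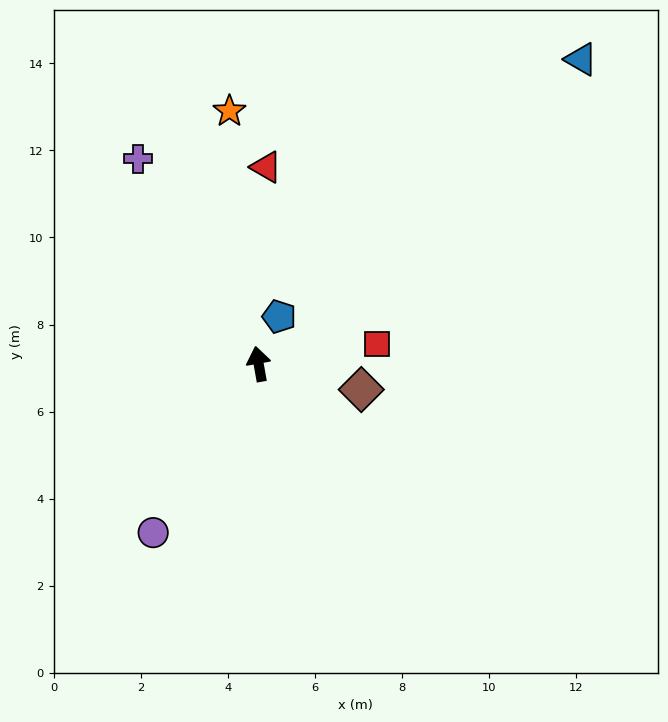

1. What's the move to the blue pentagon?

turn right 34°, forward 1.2 m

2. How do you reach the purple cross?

turn left 20°, forward 5.5 m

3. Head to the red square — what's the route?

turn right 90°, forward 2.8 m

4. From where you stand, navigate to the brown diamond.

turn right 114°, forward 2.4 m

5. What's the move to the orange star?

turn right 3°, forward 5.8 m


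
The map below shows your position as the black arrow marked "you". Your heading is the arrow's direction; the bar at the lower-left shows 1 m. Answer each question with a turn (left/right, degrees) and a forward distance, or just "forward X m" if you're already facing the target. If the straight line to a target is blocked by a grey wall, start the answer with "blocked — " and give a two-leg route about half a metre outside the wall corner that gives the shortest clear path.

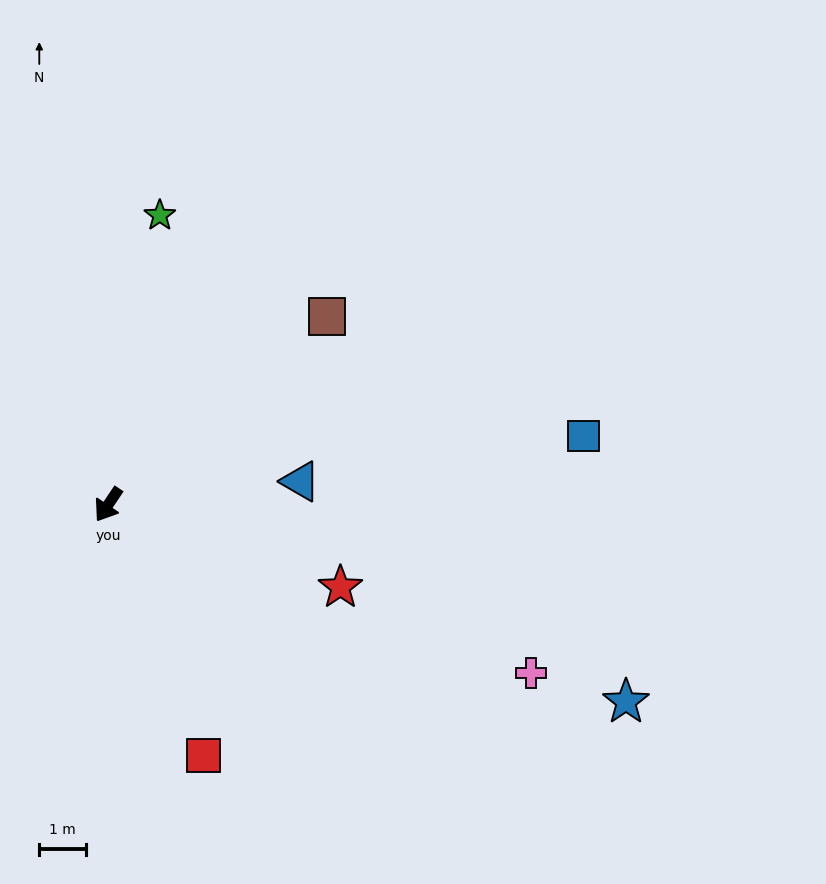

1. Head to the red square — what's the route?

turn left 55°, forward 5.7 m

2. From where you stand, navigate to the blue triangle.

turn left 131°, forward 4.1 m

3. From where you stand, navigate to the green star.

turn right 156°, forward 6.3 m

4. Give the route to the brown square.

turn left 165°, forward 6.2 m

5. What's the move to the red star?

turn left 104°, forward 5.2 m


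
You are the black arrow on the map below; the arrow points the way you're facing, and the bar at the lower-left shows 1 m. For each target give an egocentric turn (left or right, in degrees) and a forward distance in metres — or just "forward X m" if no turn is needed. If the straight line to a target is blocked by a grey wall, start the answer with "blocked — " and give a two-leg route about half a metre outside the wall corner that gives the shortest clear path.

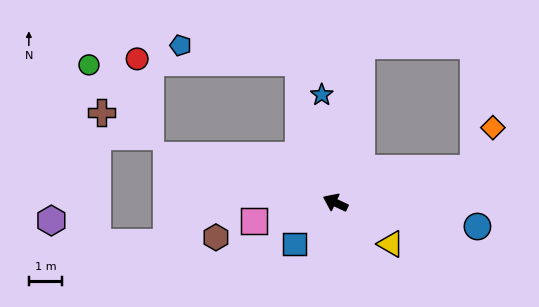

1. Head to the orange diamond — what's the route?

blocked — turn right 141°, forward 4.3 m, then turn left 52°, forward 1.4 m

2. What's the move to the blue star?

turn right 58°, forward 3.3 m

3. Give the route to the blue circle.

turn right 164°, forward 4.4 m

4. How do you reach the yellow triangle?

turn left 168°, forward 2.1 m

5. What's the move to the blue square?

turn left 71°, forward 1.8 m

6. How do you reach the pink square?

turn left 38°, forward 2.5 m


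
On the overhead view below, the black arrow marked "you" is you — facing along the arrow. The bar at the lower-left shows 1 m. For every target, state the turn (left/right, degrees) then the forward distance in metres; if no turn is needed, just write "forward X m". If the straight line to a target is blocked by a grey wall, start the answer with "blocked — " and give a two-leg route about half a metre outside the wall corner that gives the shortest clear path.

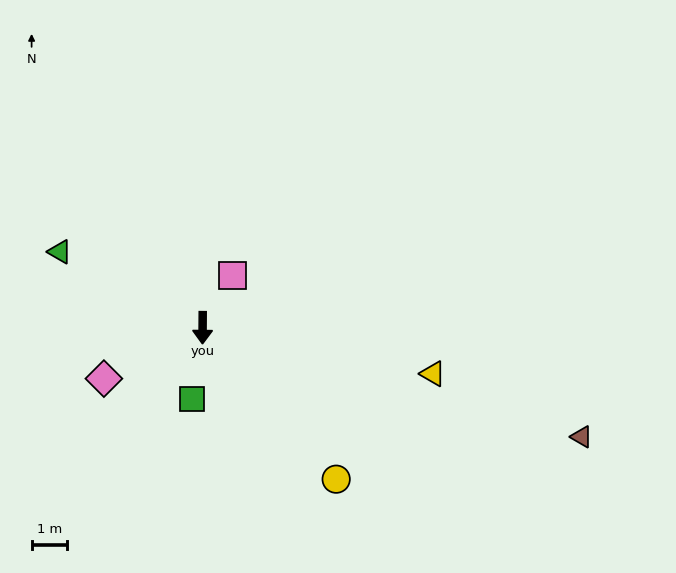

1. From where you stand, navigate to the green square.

turn right 8°, forward 2.0 m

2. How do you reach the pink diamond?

turn right 62°, forward 3.1 m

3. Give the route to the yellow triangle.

turn left 79°, forward 6.7 m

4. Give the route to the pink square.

turn left 151°, forward 1.7 m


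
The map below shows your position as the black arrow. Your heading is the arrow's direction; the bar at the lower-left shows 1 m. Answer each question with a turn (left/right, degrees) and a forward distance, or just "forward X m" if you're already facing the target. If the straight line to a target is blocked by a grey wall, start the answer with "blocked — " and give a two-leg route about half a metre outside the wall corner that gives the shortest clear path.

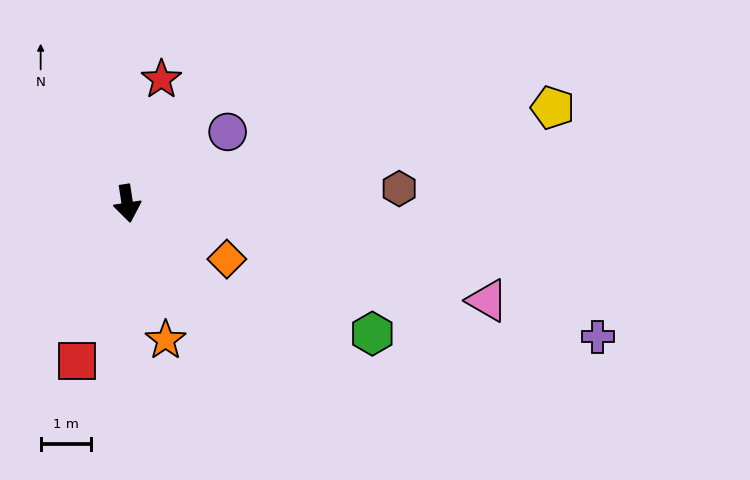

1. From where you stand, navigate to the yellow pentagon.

turn left 94°, forward 8.7 m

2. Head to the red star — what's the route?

turn left 156°, forward 2.6 m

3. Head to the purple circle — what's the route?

turn left 117°, forward 2.5 m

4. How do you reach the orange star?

turn left 7°, forward 2.8 m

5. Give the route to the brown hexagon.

turn left 84°, forward 5.5 m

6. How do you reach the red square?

turn right 26°, forward 3.3 m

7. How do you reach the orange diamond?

turn left 52°, forward 2.3 m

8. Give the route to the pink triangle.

turn left 66°, forward 7.5 m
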